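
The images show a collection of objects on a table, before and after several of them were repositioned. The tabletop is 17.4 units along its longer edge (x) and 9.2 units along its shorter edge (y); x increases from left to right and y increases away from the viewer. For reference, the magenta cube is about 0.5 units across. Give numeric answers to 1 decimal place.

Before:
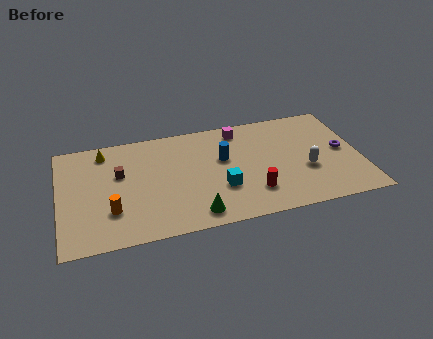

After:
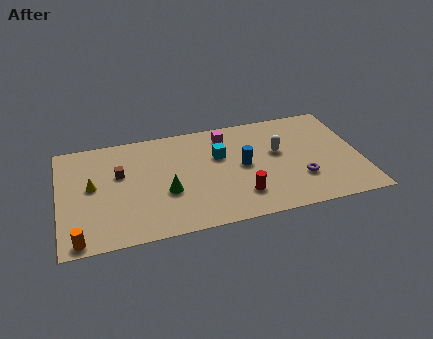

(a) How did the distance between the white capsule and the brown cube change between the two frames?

-1.7

They were about 10.9 units apart before and 9.2 after — 1.7 units closer together.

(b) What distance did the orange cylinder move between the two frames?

2.7

The orange cylinder moved from about (2.9, 2.7) to (1.0, 0.8), a distance of √(1.9² + 1.9²) ≈ 2.7.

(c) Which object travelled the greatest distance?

the purple torus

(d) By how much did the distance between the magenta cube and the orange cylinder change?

+1.8

The distance was about 9.3 in the first image and 11.1 in the second, so they moved 1.8 units further apart.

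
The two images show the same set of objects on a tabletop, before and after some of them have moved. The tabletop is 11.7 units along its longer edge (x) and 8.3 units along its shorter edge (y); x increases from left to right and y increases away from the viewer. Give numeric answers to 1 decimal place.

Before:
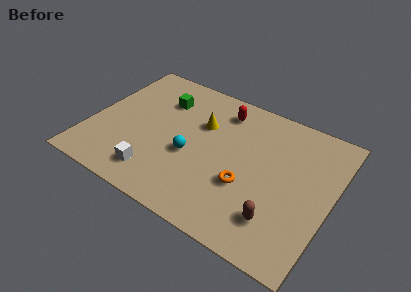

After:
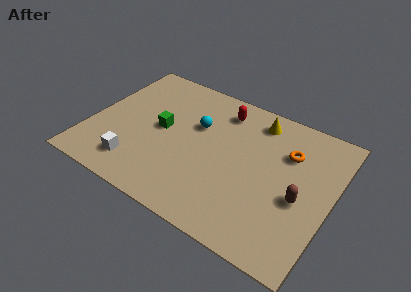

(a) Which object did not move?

the red capsule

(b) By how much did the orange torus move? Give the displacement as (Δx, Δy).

(1.6, 2.8)

From the two frames, the orange torus sits at roughly (7.8, 3.0) before and (9.4, 5.8) after.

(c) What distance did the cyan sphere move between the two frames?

1.9

From (5.0, 3.4) to (5.0, 5.3), the cyan sphere covered √(0.0² + 1.9²) ≈ 1.9 units.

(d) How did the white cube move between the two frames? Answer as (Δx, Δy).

(-1.0, 0.1)

The white cube started near (3.6, 1.5) and ended near (2.6, 1.6).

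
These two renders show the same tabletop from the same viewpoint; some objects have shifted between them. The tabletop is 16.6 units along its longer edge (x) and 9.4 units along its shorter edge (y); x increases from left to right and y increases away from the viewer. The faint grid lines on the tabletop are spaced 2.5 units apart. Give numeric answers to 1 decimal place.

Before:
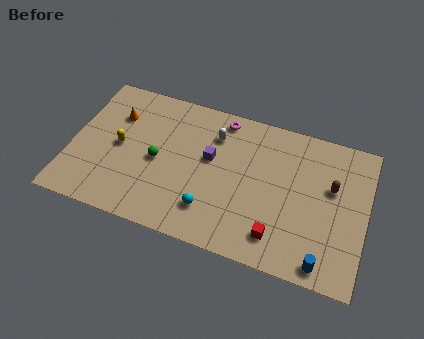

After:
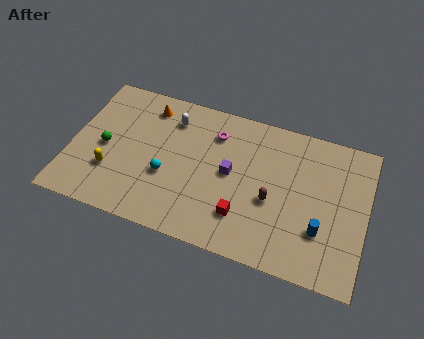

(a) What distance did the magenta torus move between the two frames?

1.1

From (8.2, 8.3) to (7.9, 7.2), the magenta torus covered √(0.3² + 1.1²) ≈ 1.1 units.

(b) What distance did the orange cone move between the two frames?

2.0

The orange cone moved from about (2.3, 6.7) to (4.0, 7.8), a distance of √(1.7² + 1.1²) ≈ 2.0.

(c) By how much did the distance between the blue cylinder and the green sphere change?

+2.2

They were about 10.2 units apart before and 12.4 after — 2.2 units further apart.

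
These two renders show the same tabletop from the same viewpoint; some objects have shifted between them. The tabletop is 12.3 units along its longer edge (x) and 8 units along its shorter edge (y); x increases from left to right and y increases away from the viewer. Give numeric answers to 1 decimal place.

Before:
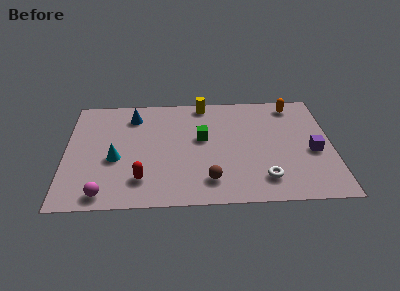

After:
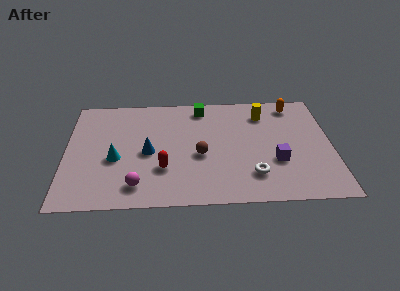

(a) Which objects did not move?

the cyan cone and the orange capsule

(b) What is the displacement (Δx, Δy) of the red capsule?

(1.0, 0.7)

The red capsule was at about (3.5, 1.8) and moved to about (4.5, 2.5).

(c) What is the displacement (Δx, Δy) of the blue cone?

(0.7, -2.7)

From the two frames, the blue cone sits at roughly (3.1, 6.4) before and (3.8, 3.7) after.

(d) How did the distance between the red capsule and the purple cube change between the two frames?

-2.9

Before: roughly 8.1 units apart; after: 5.2. That's 2.9 units closer together.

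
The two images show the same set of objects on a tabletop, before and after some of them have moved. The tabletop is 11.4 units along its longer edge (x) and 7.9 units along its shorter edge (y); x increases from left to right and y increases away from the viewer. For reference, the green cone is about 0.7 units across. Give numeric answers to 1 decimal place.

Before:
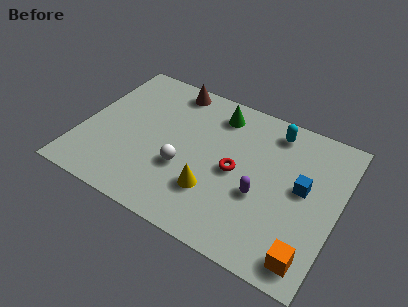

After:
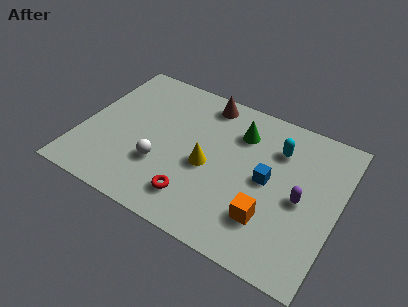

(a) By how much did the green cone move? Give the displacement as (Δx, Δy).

(1.1, -0.6)

From the two frames, the green cone sits at roughly (5.7, 6.5) before and (6.8, 5.9) after.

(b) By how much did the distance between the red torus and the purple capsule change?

+3.5

The distance was about 1.4 in the first image and 4.9 in the second, so they moved 3.5 units further apart.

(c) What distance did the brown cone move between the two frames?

1.6

From (3.5, 7.0) to (5.1, 6.9), the brown cone covered √(1.6² + 0.1²) ≈ 1.6 units.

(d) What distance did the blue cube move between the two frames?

1.5

The blue cube was near (9.8, 4.3) before and (8.3, 4.0) after, so it travelled √(1.5² + 0.3²) ≈ 1.5 units.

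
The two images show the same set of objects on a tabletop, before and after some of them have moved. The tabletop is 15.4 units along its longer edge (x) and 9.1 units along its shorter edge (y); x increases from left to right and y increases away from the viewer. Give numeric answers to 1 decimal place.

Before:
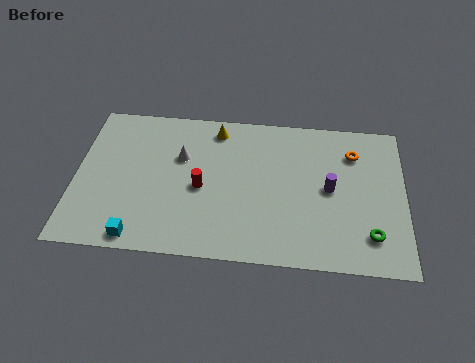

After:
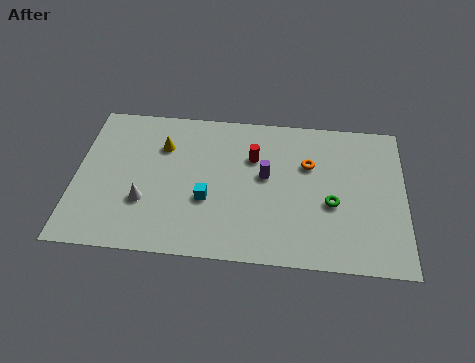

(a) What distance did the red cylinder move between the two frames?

3.2

The red cylinder moved from about (5.9, 4.1) to (8.3, 6.2), a distance of √(2.4² + 2.1²) ≈ 3.2.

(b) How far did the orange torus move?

2.3

The orange torus moved from about (13.0, 6.9) to (10.9, 6.0), a distance of √(2.1² + 0.9²) ≈ 2.3.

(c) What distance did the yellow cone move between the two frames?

2.8

From (6.5, 7.8) to (4.0, 6.5), the yellow cone covered √(2.5² + 1.3²) ≈ 2.8 units.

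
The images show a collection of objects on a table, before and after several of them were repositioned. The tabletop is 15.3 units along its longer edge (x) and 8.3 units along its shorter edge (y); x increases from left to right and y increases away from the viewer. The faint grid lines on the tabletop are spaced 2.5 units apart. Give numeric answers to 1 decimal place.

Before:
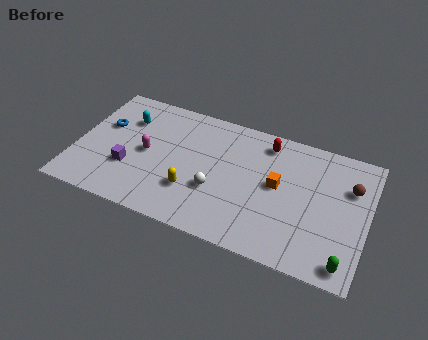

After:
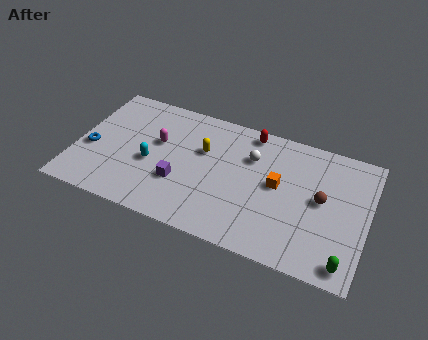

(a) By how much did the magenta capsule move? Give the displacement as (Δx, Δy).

(0.5, 0.9)

From the two frames, the magenta capsule sits at roughly (3.7, 4.1) before and (4.2, 5.0) after.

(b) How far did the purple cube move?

2.7

The purple cube was near (2.9, 2.8) before and (5.6, 2.8) after, so it travelled √(2.7² + 0.0²) ≈ 2.7 units.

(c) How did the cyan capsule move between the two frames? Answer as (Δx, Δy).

(1.6, -2.5)

The cyan capsule started near (2.4, 6.0) and ended near (4.0, 3.5).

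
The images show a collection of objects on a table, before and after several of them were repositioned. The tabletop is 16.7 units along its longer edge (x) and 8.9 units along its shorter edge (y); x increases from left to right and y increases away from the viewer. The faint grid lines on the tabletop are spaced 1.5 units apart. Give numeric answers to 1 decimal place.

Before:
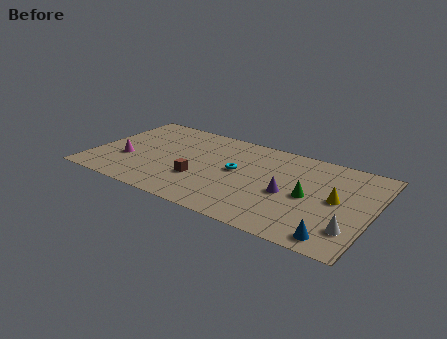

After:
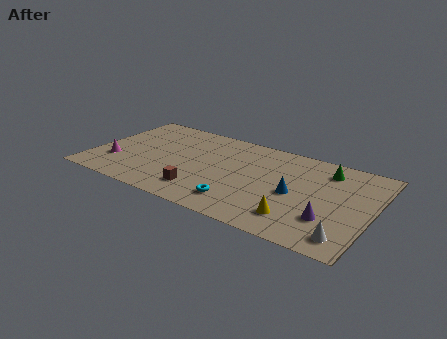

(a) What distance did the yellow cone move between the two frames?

3.4

The yellow cone was near (14.6, 4.6) before and (12.6, 1.9) after, so it travelled √(2.0² + 2.7²) ≈ 3.4 units.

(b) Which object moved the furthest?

the blue cone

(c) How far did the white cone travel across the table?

0.8

From (15.7, 2.2) to (15.5, 1.4), the white cone covered √(0.2² + 0.8²) ≈ 0.8 units.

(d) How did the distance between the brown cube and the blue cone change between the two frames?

-2.8

Before: roughly 8.5 units apart; after: 5.7. That's 2.8 units closer together.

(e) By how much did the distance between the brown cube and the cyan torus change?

-0.4

They were about 2.7 units apart before and 2.3 after — 0.4 units closer together.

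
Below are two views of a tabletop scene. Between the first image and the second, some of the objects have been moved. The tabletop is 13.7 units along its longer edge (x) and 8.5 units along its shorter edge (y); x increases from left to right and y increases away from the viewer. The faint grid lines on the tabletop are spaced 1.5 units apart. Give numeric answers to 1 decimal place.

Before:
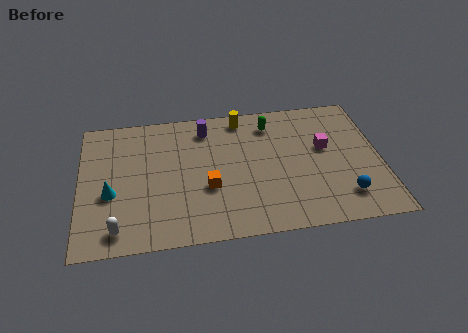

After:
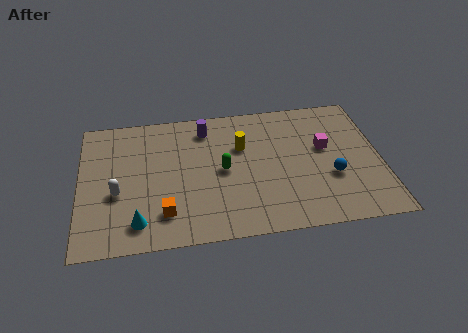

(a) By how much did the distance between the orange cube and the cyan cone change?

-3.1

Before: roughly 4.4 units apart; after: 1.3. That's 3.1 units closer together.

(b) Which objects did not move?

the magenta cube and the purple cylinder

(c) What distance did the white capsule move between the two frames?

2.2

The white capsule moved from about (1.7, 1.2) to (1.7, 3.4), a distance of √(0.0² + 2.2²) ≈ 2.2.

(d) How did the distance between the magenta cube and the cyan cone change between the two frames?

-0.6

The distance was about 9.9 in the first image and 9.3 in the second, so they moved 0.6 units closer together.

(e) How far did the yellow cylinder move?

1.9

The yellow cylinder moved from about (7.5, 7.5) to (7.4, 5.6), a distance of √(0.1² + 1.9²) ≈ 1.9.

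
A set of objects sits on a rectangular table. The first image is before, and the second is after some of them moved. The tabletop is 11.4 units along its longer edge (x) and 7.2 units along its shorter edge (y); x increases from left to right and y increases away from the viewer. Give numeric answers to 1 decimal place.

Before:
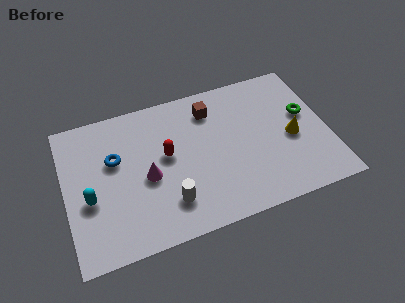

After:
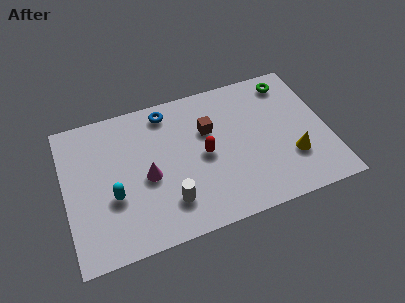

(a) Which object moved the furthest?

the blue torus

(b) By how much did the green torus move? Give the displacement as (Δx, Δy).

(-0.5, 1.9)

From the two frames, the green torus sits at roughly (10.5, 4.2) before and (10.0, 6.1) after.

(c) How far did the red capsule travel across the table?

1.7

From (4.4, 4.0) to (6.0, 3.5), the red capsule covered √(1.6² + 0.5²) ≈ 1.7 units.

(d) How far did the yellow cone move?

1.0

From (9.8, 3.2) to (9.7, 2.2), the yellow cone covered √(0.1² + 1.0²) ≈ 1.0 units.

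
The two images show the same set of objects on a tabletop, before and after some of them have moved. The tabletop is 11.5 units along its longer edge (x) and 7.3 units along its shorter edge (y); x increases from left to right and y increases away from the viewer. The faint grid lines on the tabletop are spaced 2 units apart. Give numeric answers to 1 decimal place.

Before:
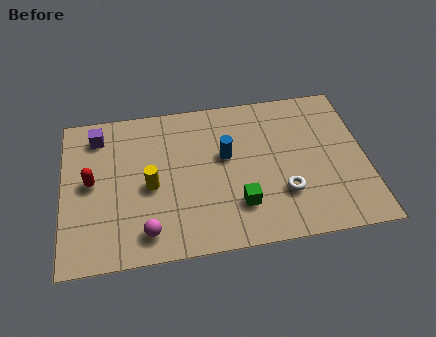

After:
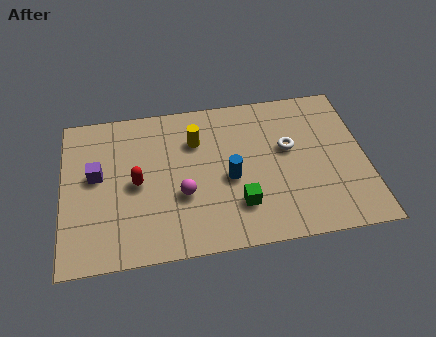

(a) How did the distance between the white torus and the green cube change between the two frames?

+1.4

Before: roughly 1.7 units apart; after: 3.1. That's 1.4 units further apart.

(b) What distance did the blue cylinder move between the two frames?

1.1

From (6.2, 4.3) to (6.3, 3.2), the blue cylinder covered √(0.1² + 1.1²) ≈ 1.1 units.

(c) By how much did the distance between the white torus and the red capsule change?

-1.5

Before: roughly 7.4 units apart; after: 5.9. That's 1.5 units closer together.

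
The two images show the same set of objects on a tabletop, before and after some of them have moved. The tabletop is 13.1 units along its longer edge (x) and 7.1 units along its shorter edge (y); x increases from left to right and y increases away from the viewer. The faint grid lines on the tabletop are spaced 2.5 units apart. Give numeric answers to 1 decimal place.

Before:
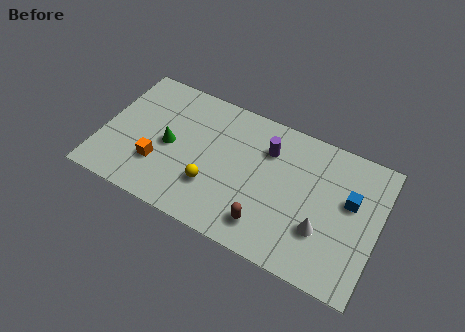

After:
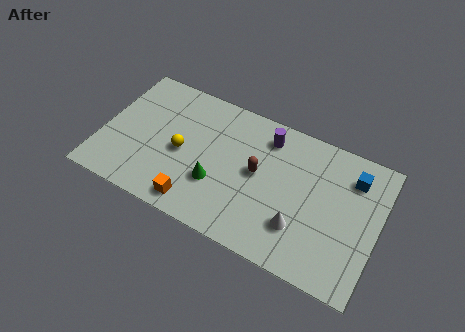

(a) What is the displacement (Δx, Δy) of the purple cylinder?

(-0.1, 0.6)

From the two frames, the purple cylinder sits at roughly (7.7, 5.2) before and (7.6, 5.8) after.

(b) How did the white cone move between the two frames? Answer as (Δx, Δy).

(-1.0, -0.3)

From the two frames, the white cone sits at roughly (10.6, 2.3) before and (9.6, 2.0) after.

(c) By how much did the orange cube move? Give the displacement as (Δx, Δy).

(2.0, -1.2)

The orange cube started near (2.8, 2.2) and ended near (4.8, 1.0).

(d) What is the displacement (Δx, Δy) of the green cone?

(2.4, -1.0)

The green cone started near (3.2, 3.4) and ended near (5.6, 2.4).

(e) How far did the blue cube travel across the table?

1.2

The blue cube was near (11.7, 4.3) before and (11.7, 5.5) after, so it travelled √(0.0² + 1.2²) ≈ 1.2 units.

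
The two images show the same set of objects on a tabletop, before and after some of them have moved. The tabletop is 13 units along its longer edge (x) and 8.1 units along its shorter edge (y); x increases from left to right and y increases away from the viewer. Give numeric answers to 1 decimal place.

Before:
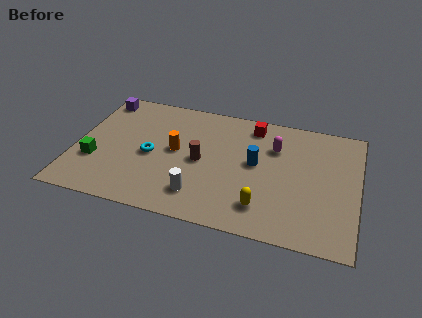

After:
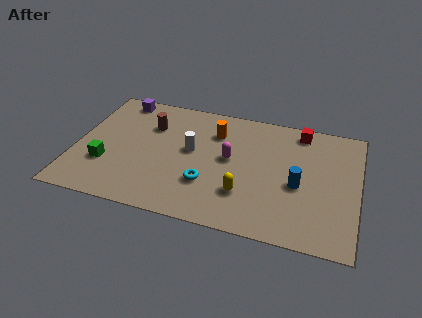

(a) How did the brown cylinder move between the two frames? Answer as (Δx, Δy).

(-2.5, 1.8)

The brown cylinder started near (5.8, 3.9) and ended near (3.3, 5.7).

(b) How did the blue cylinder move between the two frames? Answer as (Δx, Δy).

(2.0, -0.9)

From the two frames, the blue cylinder sits at roughly (8.3, 4.4) before and (10.3, 3.5) after.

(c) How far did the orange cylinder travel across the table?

2.4

The orange cylinder was near (4.6, 4.3) before and (6.3, 6.0) after, so it travelled √(1.7² + 1.7²) ≈ 2.4 units.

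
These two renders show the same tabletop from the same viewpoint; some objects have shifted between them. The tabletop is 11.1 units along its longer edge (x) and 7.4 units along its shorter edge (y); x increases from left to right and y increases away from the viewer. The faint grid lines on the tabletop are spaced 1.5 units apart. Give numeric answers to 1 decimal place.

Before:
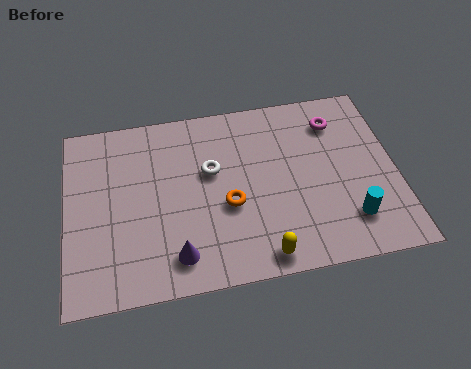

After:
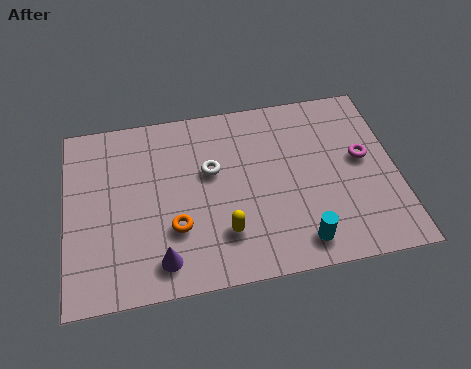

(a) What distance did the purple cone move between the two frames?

0.5

The purple cone was near (3.6, 1.3) before and (3.1, 1.2) after, so it travelled √(0.5² + 0.1²) ≈ 0.5 units.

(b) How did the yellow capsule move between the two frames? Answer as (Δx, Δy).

(-1.2, 1.1)

The yellow capsule started near (6.4, 0.8) and ended near (5.2, 1.9).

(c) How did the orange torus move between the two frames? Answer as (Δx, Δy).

(-1.8, -0.6)

The orange torus was at about (5.4, 3.0) and moved to about (3.6, 2.4).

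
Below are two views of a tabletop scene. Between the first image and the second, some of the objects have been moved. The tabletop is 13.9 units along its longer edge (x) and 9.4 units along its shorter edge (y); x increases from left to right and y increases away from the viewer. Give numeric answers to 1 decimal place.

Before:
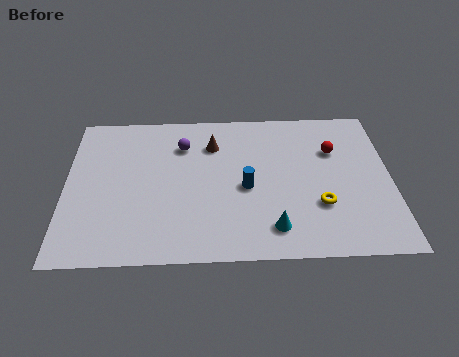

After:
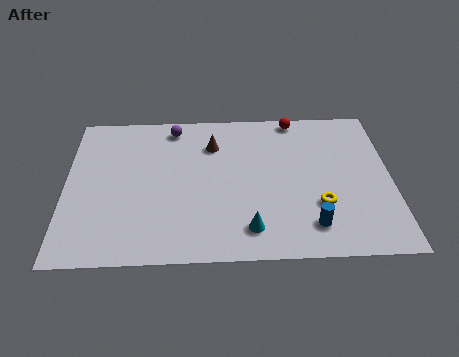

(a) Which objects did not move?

the brown cone and the yellow torus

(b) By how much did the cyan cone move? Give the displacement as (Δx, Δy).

(-1.0, 0.0)

From the two frames, the cyan cone sits at roughly (8.8, 1.7) before and (7.8, 1.7) after.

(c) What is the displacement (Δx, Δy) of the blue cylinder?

(2.7, -2.4)

The blue cylinder started near (7.7, 4.2) and ended near (10.4, 1.8).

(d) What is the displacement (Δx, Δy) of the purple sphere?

(-0.4, 1.2)

The purple sphere started near (5.0, 7.0) and ended near (4.6, 8.2).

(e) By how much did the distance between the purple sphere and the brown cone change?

+0.8

The distance was about 1.3 in the first image and 2.1 in the second, so they moved 0.8 units further apart.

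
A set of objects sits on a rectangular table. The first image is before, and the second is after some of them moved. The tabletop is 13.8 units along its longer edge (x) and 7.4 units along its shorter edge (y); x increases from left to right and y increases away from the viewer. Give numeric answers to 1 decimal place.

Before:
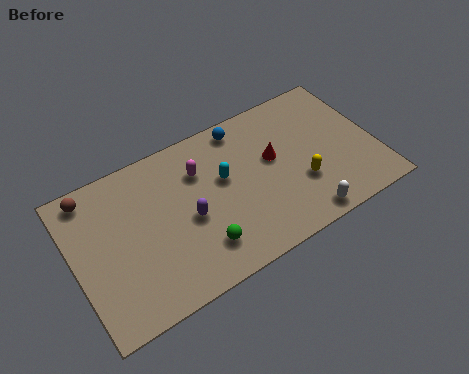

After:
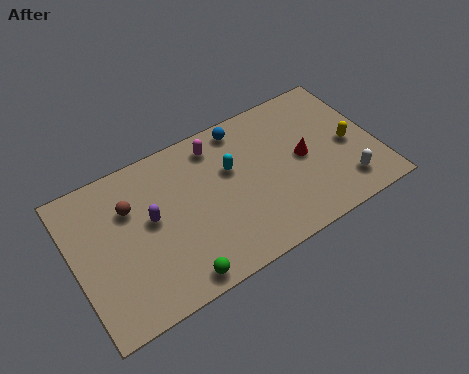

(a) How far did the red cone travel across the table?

1.4

The red cone moved from about (9.2, 4.3) to (10.5, 3.7), a distance of √(1.3² + 0.6²) ≈ 1.4.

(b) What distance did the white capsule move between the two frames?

2.2

The white capsule was near (10.0, 0.8) before and (12.1, 1.5) after, so it travelled √(2.1² + 0.7²) ≈ 2.2 units.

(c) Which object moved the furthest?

the yellow capsule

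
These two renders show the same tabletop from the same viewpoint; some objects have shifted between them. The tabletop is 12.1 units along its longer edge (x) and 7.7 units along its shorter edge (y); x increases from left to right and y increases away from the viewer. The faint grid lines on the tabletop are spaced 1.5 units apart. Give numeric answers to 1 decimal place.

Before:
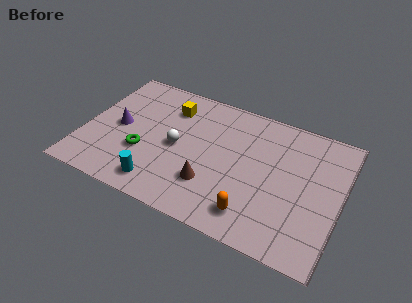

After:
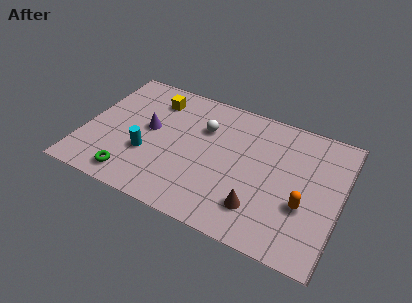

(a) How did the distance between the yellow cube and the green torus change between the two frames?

+1.7

Before: roughly 3.3 units apart; after: 5.0. That's 1.7 units further apart.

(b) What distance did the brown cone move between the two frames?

2.3

From (6.2, 2.2) to (8.5, 1.8), the brown cone covered √(2.3² + 0.4²) ≈ 2.3 units.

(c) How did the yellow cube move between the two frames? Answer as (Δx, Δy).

(-0.8, 0.2)

From the two frames, the yellow cube sits at roughly (3.8, 5.9) before and (3.0, 6.1) after.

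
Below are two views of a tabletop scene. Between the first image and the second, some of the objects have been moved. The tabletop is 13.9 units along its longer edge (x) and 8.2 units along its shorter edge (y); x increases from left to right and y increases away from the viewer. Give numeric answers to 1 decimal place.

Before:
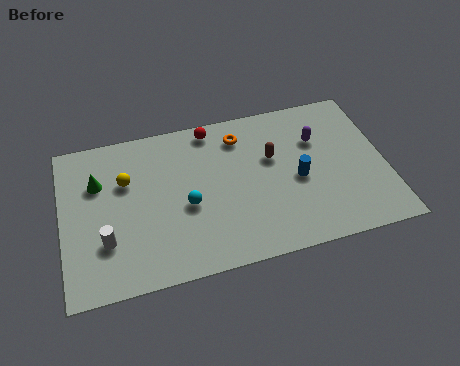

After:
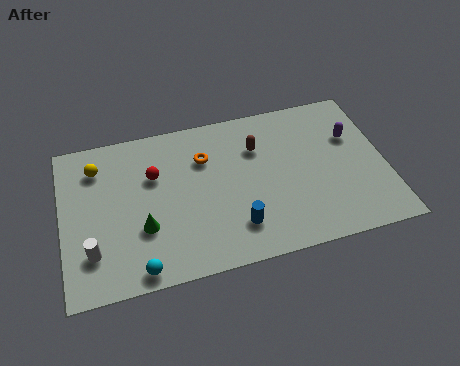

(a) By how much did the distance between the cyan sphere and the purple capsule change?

+4.4

Before: roughly 6.2 units apart; after: 10.6. That's 4.4 units further apart.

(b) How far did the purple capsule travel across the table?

1.5

From (11.1, 5.6) to (12.6, 5.4), the purple capsule covered √(1.5² + 0.2²) ≈ 1.5 units.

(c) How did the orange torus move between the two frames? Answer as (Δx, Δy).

(-1.6, -0.8)

From the two frames, the orange torus sits at roughly (7.8, 6.6) before and (6.2, 5.8) after.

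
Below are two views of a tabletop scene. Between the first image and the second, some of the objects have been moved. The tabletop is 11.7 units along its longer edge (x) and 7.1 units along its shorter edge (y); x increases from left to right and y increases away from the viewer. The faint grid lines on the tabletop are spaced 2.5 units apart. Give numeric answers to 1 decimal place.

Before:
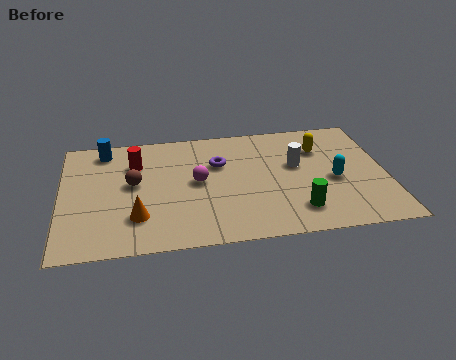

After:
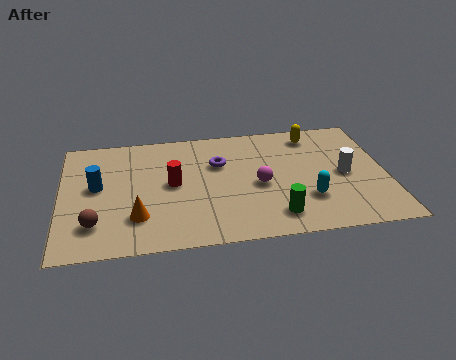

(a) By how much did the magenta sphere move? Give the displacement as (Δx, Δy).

(2.2, -0.5)

The magenta sphere was at about (4.9, 3.7) and moved to about (7.1, 3.2).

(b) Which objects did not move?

the purple torus and the orange cone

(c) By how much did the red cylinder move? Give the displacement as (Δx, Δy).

(1.3, -1.4)

From the two frames, the red cylinder sits at roughly (2.7, 5.1) before and (4.0, 3.7) after.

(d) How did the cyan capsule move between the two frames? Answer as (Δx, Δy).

(-1.0, -1.0)

The cyan capsule started near (9.8, 3.1) and ended near (8.8, 2.1).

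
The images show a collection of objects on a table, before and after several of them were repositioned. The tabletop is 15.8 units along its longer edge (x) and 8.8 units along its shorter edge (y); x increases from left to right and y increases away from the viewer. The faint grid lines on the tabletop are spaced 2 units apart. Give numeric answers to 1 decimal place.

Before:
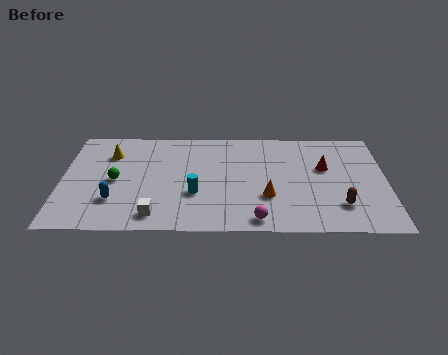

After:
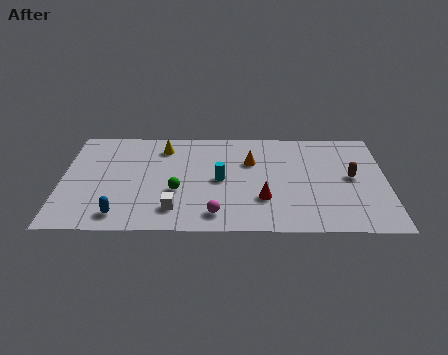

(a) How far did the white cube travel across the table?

1.0

The white cube was near (4.6, 1.3) before and (5.5, 1.8) after, so it travelled √(0.9² + 0.5²) ≈ 1.0 units.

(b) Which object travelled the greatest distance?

the red cone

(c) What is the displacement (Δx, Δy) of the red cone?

(-3.0, -2.7)

The red cone was at about (12.8, 5.4) and moved to about (9.8, 2.7).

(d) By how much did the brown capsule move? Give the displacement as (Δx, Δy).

(0.6, 2.4)

The brown capsule started near (13.5, 2.2) and ended near (14.1, 4.6).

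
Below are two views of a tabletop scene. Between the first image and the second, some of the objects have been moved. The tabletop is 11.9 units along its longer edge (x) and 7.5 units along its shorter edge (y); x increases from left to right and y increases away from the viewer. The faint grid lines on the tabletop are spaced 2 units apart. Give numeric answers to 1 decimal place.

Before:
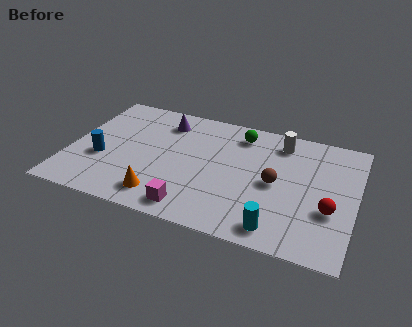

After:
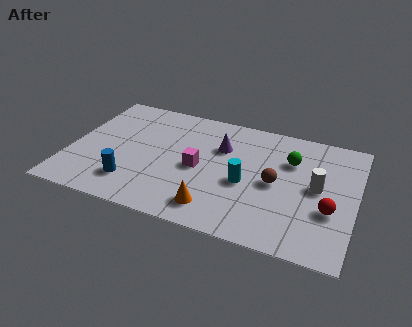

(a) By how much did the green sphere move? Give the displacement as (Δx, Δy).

(2.2, -1.0)

The green sphere started near (6.9, 6.2) and ended near (9.1, 5.2).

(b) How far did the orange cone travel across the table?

2.2

The orange cone moved from about (4.1, 1.3) to (6.3, 1.3), a distance of √(2.2² + 0.0²) ≈ 2.2.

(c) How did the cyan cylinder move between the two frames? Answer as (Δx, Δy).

(-1.5, 2.2)

From the two frames, the cyan cylinder sits at roughly (8.9, 1.0) before and (7.4, 3.2) after.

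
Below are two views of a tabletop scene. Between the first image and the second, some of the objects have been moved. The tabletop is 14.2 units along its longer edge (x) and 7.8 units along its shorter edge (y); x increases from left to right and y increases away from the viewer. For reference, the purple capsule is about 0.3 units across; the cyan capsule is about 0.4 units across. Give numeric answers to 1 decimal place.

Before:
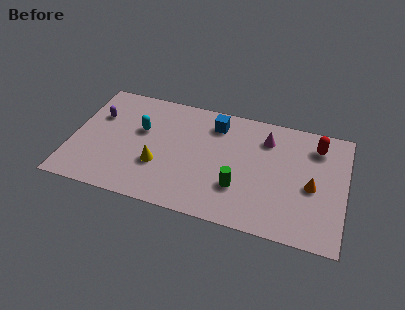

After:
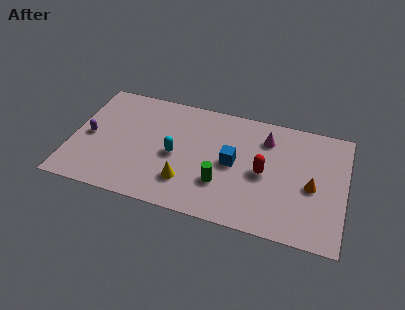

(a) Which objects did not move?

the orange cone and the magenta cone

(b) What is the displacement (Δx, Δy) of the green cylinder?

(-0.9, 0.0)

From the two frames, the green cylinder sits at roughly (8.8, 2.4) before and (7.9, 2.4) after.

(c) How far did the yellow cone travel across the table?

1.7

From (4.6, 2.7) to (6.1, 2.0), the yellow cone covered √(1.5² + 0.7²) ≈ 1.7 units.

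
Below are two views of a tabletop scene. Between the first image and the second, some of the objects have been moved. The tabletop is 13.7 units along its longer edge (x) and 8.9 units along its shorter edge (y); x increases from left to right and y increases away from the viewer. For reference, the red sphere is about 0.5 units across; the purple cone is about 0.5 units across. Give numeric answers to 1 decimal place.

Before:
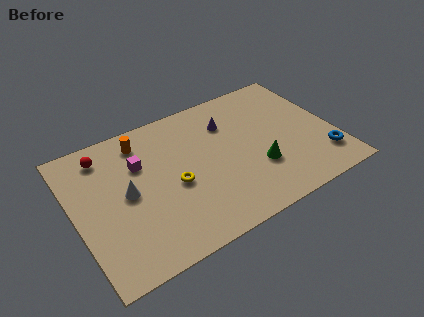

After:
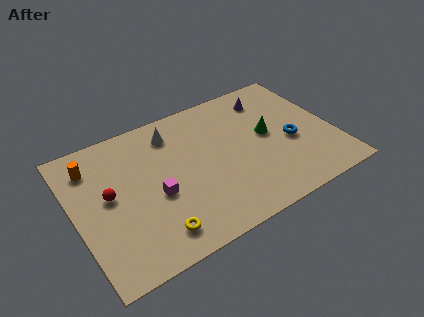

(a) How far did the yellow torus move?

2.8

From (5.1, 3.9) to (3.7, 1.5), the yellow torus covered √(1.4² + 2.4²) ≈ 2.8 units.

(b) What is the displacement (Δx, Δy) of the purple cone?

(2.4, 0.7)

From the two frames, the purple cone sits at roughly (8.4, 6.5) before and (10.8, 7.2) after.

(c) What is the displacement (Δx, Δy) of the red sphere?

(-0.1, -2.6)

The red sphere was at about (1.9, 7.4) and moved to about (1.8, 4.8).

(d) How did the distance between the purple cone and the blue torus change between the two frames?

-2.8

They were about 6.3 units apart before and 3.5 after — 2.8 units closer together.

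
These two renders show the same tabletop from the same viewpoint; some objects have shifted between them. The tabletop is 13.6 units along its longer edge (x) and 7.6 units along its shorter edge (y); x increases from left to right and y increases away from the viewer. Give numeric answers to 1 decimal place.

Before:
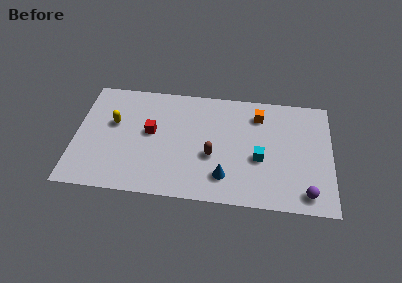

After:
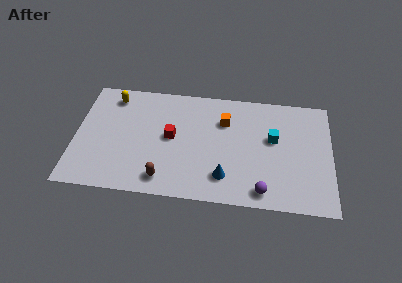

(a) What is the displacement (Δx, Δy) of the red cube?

(1.1, -0.2)

The red cube started near (4.0, 4.2) and ended near (5.1, 4.0).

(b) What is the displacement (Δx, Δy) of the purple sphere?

(-2.3, -0.1)

The purple sphere was at about (12.3, 1.1) and moved to about (10.0, 1.0).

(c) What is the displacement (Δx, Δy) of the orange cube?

(-1.8, -0.6)

The orange cube started near (9.7, 6.0) and ended near (7.9, 5.4).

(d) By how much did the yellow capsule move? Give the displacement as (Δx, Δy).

(-0.1, 1.8)

The yellow capsule started near (2.0, 4.6) and ended near (1.9, 6.4).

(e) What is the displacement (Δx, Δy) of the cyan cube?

(0.7, 1.4)

The cyan cube started near (9.8, 3.1) and ended near (10.5, 4.5).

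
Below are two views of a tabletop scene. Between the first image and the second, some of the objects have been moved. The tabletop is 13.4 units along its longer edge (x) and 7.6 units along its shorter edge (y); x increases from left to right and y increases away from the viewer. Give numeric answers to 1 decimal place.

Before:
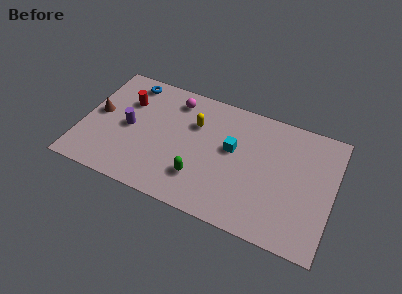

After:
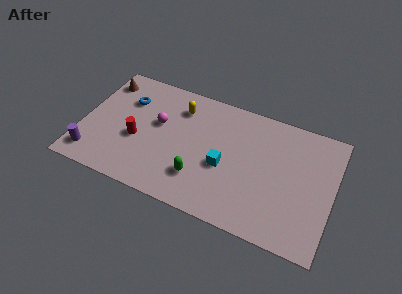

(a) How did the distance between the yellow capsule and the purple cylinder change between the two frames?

+2.5

The distance was about 3.7 in the first image and 6.2 in the second, so they moved 2.5 units further apart.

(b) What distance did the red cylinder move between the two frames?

2.3

The red cylinder was near (2.2, 5.3) before and (3.0, 3.1) after, so it travelled √(0.8² + 2.2²) ≈ 2.3 units.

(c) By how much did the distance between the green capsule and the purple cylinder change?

+1.4

The distance was about 4.3 in the first image and 5.7 in the second, so they moved 1.4 units further apart.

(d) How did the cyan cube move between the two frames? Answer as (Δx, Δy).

(-0.3, -1.2)

From the two frames, the cyan cube sits at roughly (8.0, 4.4) before and (7.7, 3.2) after.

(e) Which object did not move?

the green capsule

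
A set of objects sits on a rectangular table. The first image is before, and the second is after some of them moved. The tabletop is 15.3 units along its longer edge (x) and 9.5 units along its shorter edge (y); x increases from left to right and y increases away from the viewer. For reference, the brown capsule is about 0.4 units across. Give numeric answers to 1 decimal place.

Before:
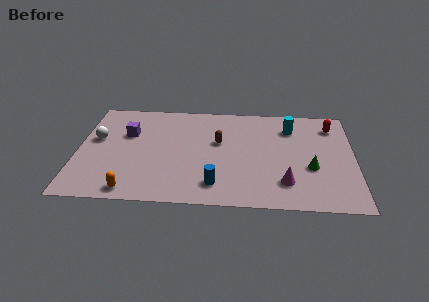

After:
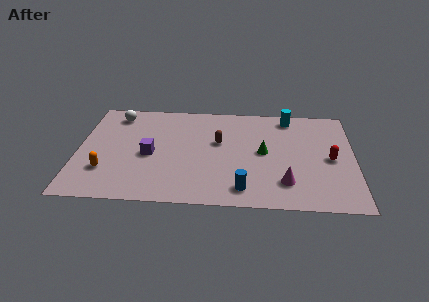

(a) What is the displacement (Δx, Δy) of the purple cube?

(1.3, -1.9)

The purple cube was at about (2.7, 6.2) and moved to about (4.0, 4.3).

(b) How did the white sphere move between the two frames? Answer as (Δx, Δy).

(1.0, 2.4)

From the two frames, the white sphere sits at roughly (1.0, 5.6) before and (2.0, 8.0) after.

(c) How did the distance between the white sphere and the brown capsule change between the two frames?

-0.6

They were about 6.8 units apart before and 6.2 after — 0.6 units closer together.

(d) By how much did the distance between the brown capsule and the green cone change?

-2.9

The distance was about 5.5 in the first image and 2.6 in the second, so they moved 2.9 units closer together.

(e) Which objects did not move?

the brown capsule and the magenta cone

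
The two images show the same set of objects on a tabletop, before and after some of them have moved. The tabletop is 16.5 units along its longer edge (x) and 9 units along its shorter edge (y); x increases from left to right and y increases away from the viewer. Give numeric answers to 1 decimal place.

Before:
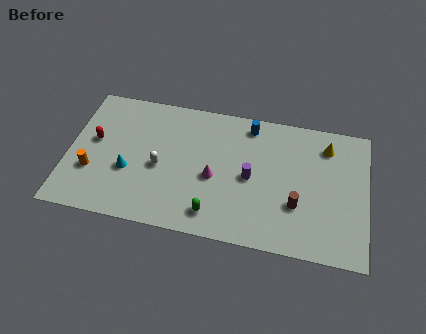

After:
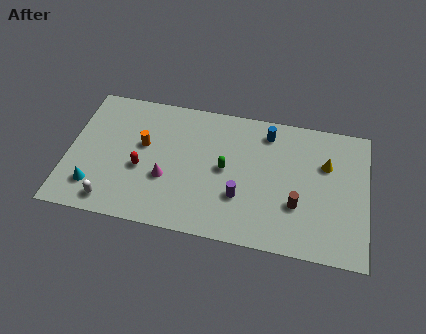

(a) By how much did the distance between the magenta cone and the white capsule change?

+0.6

They were about 3.0 units apart before and 3.6 after — 0.6 units further apart.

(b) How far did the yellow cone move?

1.2

The yellow cone was near (14.2, 7.2) before and (14.2, 6.0) after, so it travelled √(0.0² + 1.2²) ≈ 1.2 units.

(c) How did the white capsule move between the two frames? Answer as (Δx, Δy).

(-2.5, -2.8)

From the two frames, the white capsule sits at roughly (5.1, 4.0) before and (2.6, 1.2) after.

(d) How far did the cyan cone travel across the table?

2.3

The cyan cone was near (3.4, 3.4) before and (1.6, 2.0) after, so it travelled √(1.8² + 1.4²) ≈ 2.3 units.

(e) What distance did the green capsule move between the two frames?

3.1

The green capsule was near (8.2, 1.5) before and (8.7, 4.6) after, so it travelled √(0.5² + 3.1²) ≈ 3.1 units.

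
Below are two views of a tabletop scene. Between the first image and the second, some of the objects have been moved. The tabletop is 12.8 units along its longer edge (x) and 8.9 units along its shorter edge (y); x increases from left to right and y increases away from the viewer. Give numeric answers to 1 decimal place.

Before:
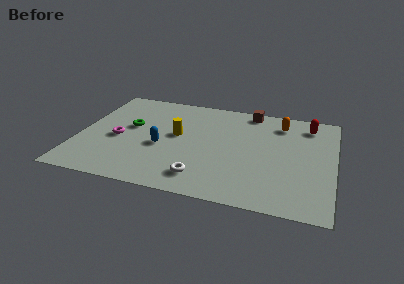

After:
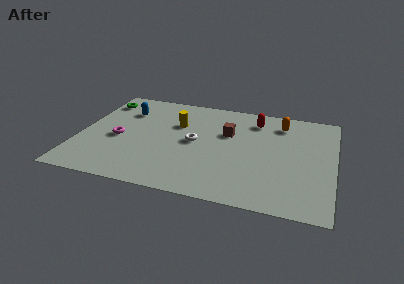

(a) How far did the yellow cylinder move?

1.0

The yellow cylinder moved from about (4.9, 4.9) to (4.8, 5.9), a distance of √(0.1² + 1.0²) ≈ 1.0.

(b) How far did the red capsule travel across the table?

2.7

From (11.4, 7.4) to (8.7, 7.2), the red capsule covered √(2.7² + 0.2²) ≈ 2.7 units.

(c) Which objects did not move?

the magenta torus and the orange capsule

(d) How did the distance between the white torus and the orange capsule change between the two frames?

-1.7

Before: roughly 6.7 units apart; after: 5.0. That's 1.7 units closer together.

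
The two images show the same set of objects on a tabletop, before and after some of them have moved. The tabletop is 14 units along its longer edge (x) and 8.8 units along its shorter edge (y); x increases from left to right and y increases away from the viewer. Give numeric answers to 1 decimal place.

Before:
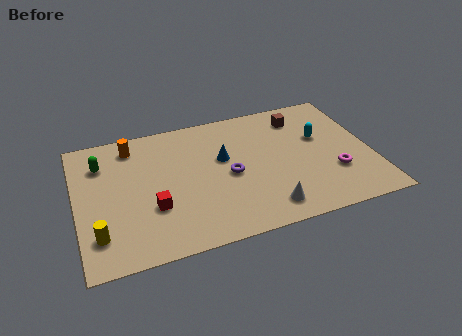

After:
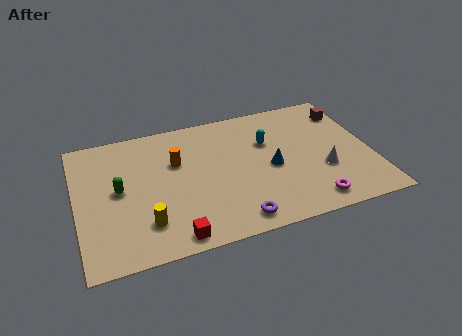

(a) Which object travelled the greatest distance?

the white cone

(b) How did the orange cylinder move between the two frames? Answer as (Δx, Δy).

(2.0, -1.7)

From the two frames, the orange cylinder sits at roughly (2.8, 7.4) before and (4.8, 5.7) after.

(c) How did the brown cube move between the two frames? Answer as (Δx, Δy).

(2.3, -0.2)

From the two frames, the brown cube sits at roughly (10.9, 7.1) before and (13.2, 6.9) after.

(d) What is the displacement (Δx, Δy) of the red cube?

(0.8, -2.1)

The red cube was at about (3.5, 3.0) and moved to about (4.3, 0.9).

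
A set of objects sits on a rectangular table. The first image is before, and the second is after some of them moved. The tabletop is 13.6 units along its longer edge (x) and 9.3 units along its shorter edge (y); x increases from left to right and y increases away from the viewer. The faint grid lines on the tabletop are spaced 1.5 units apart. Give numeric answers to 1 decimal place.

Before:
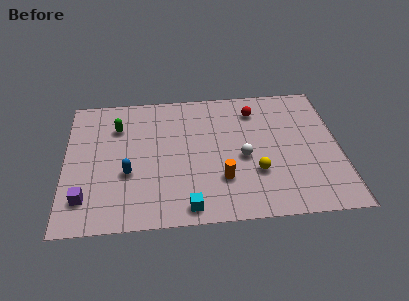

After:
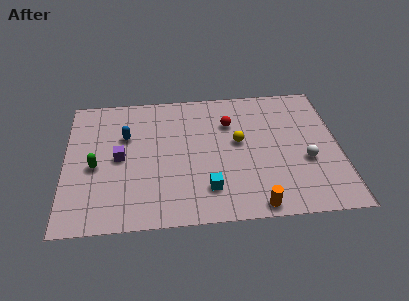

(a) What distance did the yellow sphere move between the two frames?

2.3

The yellow sphere was near (9.4, 3.0) before and (8.6, 5.2) after, so it travelled √(0.8² + 2.2²) ≈ 2.3 units.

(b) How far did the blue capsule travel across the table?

2.6

The blue capsule was near (3.1, 3.5) before and (3.0, 6.1) after, so it travelled √(0.1² + 2.6²) ≈ 2.6 units.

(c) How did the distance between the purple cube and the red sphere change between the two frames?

-4.2

They were about 10.1 units apart before and 5.9 after — 4.2 units closer together.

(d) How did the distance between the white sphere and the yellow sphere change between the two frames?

+2.4

The distance was about 1.3 in the first image and 3.7 in the second, so they moved 2.4 units further apart.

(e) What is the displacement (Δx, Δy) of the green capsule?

(-1.1, -2.7)

From the two frames, the green capsule sits at roughly (2.6, 6.8) before and (1.5, 4.1) after.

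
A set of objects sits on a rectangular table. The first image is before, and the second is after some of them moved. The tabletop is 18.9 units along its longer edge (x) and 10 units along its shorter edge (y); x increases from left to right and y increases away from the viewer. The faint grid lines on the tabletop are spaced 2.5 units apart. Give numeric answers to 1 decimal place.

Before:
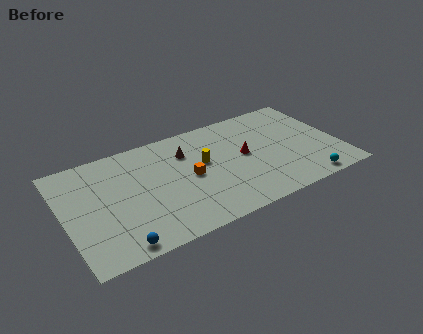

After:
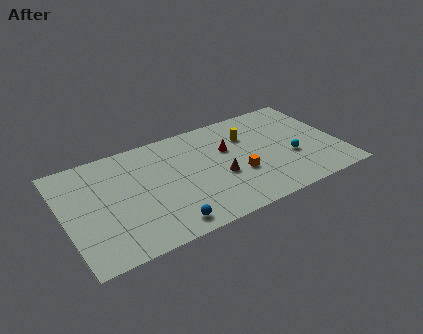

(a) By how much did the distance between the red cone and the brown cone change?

-1.7

They were about 4.3 units apart before and 2.6 after — 1.7 units closer together.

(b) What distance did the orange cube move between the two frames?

3.5

From (8.5, 4.9) to (11.8, 3.7), the orange cube covered √(3.3² + 1.2²) ≈ 3.5 units.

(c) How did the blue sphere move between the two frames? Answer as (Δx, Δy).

(3.3, 0.3)

The blue sphere started near (3.1, 1.0) and ended near (6.4, 1.3).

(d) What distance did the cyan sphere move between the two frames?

2.9

The cyan sphere moved from about (16.1, 1.0) to (15.5, 3.8), a distance of √(0.6² + 2.8²) ≈ 2.9.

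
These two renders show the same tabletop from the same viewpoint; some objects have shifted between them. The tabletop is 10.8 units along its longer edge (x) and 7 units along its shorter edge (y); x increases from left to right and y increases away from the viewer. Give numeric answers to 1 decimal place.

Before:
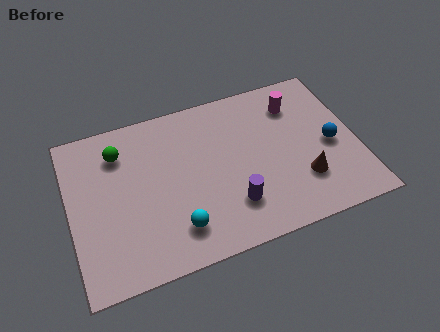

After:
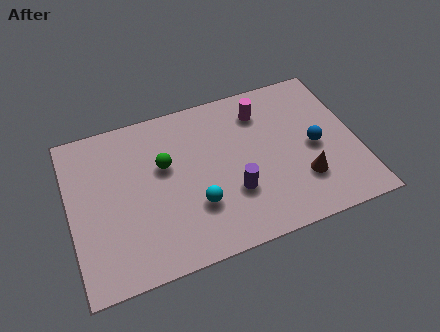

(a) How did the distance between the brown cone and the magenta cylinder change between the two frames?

+0.3

The distance was about 3.4 in the first image and 3.7 in the second, so they moved 0.3 units further apart.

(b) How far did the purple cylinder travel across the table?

0.5

The purple cylinder was near (5.9, 1.8) before and (6.0, 2.3) after, so it travelled √(0.1² + 0.5²) ≈ 0.5 units.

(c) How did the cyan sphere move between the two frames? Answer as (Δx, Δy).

(0.8, 0.7)

The cyan sphere started near (3.8, 1.5) and ended near (4.6, 2.2).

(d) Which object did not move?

the brown cone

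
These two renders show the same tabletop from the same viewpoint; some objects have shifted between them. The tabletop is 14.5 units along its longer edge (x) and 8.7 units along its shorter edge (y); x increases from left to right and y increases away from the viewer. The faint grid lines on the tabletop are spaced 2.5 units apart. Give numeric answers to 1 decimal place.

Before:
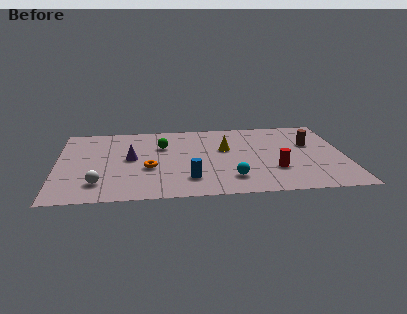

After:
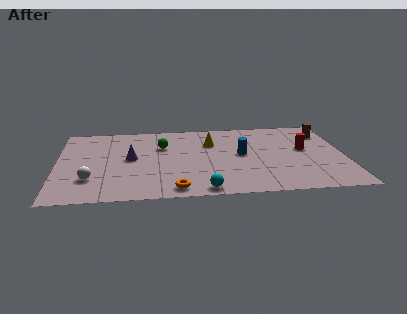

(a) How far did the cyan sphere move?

1.8

The cyan sphere moved from about (8.7, 1.9) to (7.3, 0.8), a distance of √(1.4² + 1.1²) ≈ 1.8.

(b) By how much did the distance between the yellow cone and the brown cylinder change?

+1.5

They were about 4.3 units apart before and 5.8 after — 1.5 units further apart.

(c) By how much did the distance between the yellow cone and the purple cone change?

-0.5

The distance was about 4.9 in the first image and 4.4 in the second, so they moved 0.5 units closer together.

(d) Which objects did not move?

the purple cone and the green sphere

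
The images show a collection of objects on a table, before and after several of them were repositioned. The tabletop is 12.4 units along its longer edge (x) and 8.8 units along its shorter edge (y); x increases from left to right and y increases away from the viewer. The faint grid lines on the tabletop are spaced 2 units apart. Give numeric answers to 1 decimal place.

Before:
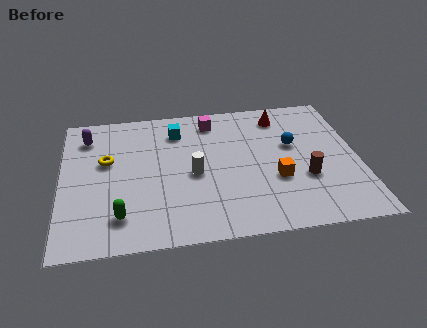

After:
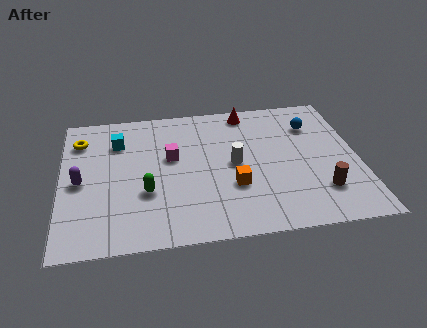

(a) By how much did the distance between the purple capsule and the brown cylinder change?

+0.3

Before: roughly 9.8 units apart; after: 10.1. That's 0.3 units further apart.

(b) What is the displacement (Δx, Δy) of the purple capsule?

(-0.3, -2.9)

From the two frames, the purple capsule sits at roughly (1.1, 7.0) before and (0.8, 4.1) after.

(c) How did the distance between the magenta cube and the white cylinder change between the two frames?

-0.8

The distance was about 3.5 in the first image and 2.7 in the second, so they moved 0.8 units closer together.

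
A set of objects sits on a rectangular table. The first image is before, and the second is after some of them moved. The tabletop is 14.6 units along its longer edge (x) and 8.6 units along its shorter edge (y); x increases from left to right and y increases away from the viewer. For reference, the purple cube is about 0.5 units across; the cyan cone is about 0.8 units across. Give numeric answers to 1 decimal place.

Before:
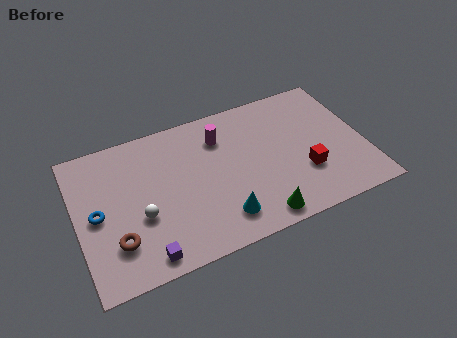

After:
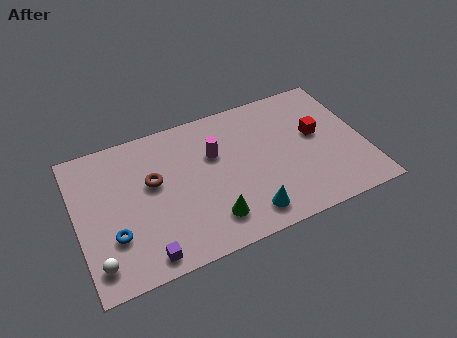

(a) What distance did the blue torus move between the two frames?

1.7

From (1.0, 4.2) to (1.7, 2.7), the blue torus covered √(0.7² + 1.5²) ≈ 1.7 units.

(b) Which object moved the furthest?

the brown torus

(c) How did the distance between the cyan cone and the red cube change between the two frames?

+0.8

Before: roughly 4.5 units apart; after: 5.3. That's 0.8 units further apart.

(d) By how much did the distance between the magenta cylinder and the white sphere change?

+2.1

They were about 5.4 units apart before and 7.5 after — 2.1 units further apart.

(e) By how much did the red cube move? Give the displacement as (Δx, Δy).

(0.9, 2.1)

The red cube was at about (11.4, 2.8) and moved to about (12.3, 4.9).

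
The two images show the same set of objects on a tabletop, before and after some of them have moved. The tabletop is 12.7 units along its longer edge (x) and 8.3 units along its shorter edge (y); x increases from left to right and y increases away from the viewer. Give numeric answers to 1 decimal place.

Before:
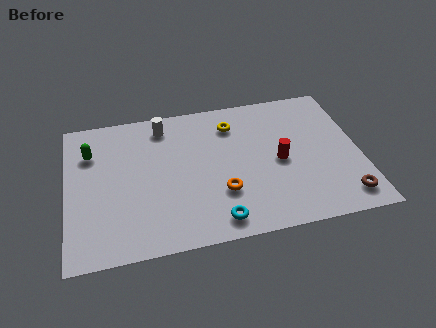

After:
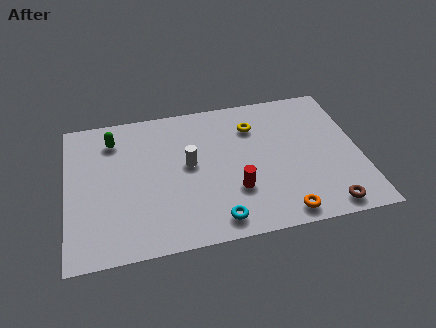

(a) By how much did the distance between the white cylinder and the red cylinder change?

-3.1

They were about 5.8 units apart before and 2.7 after — 3.1 units closer together.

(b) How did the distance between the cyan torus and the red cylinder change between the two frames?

-2.3

The distance was about 4.0 in the first image and 1.7 in the second, so they moved 2.3 units closer together.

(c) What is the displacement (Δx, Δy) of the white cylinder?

(1.0, -2.5)

The white cylinder was at about (4.3, 7.0) and moved to about (5.3, 4.5).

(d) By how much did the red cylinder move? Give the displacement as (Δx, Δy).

(-2.0, -1.3)

The red cylinder was at about (9.2, 3.9) and moved to about (7.2, 2.6).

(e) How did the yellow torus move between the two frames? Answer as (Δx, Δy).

(0.9, -0.3)

The yellow torus started near (7.3, 6.5) and ended near (8.2, 6.2).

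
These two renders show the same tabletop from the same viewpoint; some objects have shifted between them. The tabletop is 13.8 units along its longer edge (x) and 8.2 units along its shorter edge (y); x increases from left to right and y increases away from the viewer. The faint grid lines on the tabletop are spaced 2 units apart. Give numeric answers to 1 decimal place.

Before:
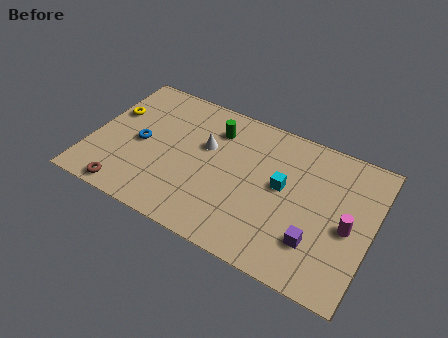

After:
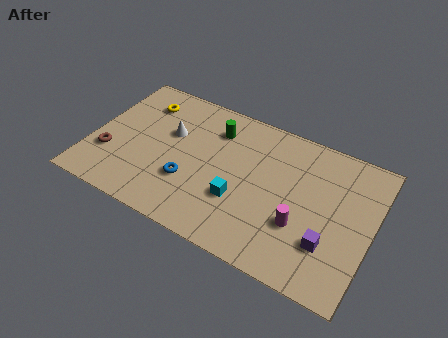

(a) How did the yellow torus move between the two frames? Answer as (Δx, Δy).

(1.3, 1.2)

The yellow torus was at about (0.8, 5.2) and moved to about (2.1, 6.4).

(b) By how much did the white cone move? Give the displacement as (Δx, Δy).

(-1.8, 0.0)

From the two frames, the white cone sits at roughly (5.5, 5.1) before and (3.7, 5.1) after.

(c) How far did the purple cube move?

0.6

The purple cube was near (11.3, 2.2) before and (11.9, 2.4) after, so it travelled √(0.6² + 0.2²) ≈ 0.6 units.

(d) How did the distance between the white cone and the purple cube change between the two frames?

+2.1

They were about 6.5 units apart before and 8.6 after — 2.1 units further apart.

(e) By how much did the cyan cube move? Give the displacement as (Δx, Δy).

(-1.9, -1.7)

From the two frames, the cyan cube sits at roughly (9.4, 4.5) before and (7.5, 2.8) after.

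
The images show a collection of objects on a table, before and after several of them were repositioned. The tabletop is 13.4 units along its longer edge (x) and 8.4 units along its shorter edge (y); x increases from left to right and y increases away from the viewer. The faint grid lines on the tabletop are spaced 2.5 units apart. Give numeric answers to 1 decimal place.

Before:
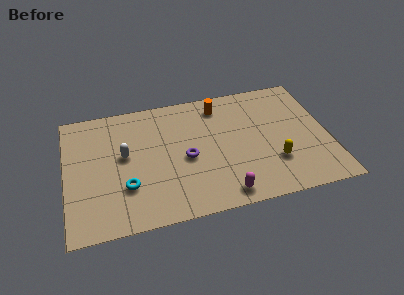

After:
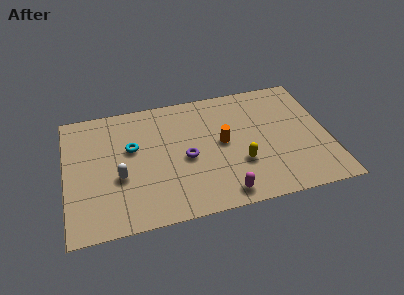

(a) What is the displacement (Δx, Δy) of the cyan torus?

(0.4, 2.5)

The cyan torus was at about (3.0, 2.6) and moved to about (3.4, 5.1).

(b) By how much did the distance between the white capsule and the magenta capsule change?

-0.5

They were about 6.1 units apart before and 5.6 after — 0.5 units closer together.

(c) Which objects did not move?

the purple torus and the magenta capsule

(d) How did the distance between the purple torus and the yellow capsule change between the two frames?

-1.7

Before: roughly 4.6 units apart; after: 2.9. That's 1.7 units closer together.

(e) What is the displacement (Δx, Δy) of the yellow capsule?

(-1.7, 0.3)

The yellow capsule started near (10.5, 2.5) and ended near (8.8, 2.8).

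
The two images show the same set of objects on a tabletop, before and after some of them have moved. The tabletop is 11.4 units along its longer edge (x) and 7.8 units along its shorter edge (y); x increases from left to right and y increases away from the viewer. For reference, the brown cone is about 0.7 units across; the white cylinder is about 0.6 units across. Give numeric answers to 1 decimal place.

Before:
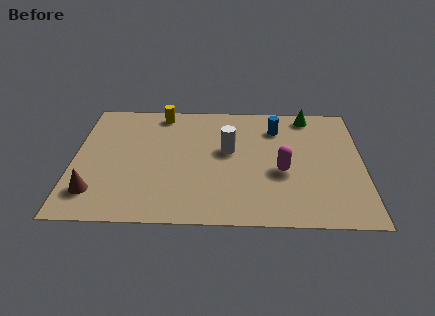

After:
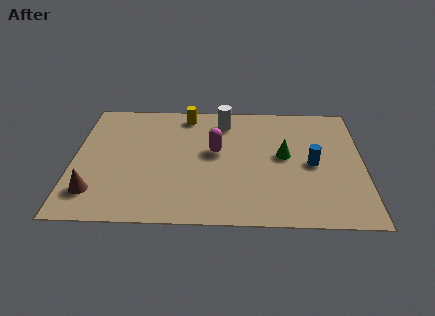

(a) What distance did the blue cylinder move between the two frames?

2.7

From (8.0, 6.0) to (9.4, 3.7), the blue cylinder covered √(1.4² + 2.3²) ≈ 2.7 units.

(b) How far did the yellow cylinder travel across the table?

1.0

The yellow cylinder was near (3.4, 6.9) before and (4.4, 6.8) after, so it travelled √(1.0² + 0.1²) ≈ 1.0 units.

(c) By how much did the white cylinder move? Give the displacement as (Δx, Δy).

(-0.2, 1.9)

From the two frames, the white cylinder sits at roughly (6.1, 4.5) before and (5.9, 6.4) after.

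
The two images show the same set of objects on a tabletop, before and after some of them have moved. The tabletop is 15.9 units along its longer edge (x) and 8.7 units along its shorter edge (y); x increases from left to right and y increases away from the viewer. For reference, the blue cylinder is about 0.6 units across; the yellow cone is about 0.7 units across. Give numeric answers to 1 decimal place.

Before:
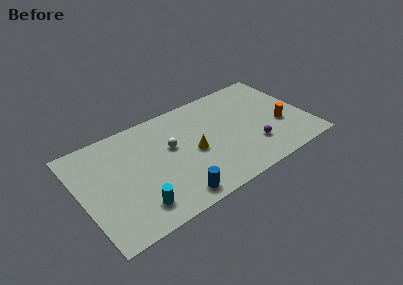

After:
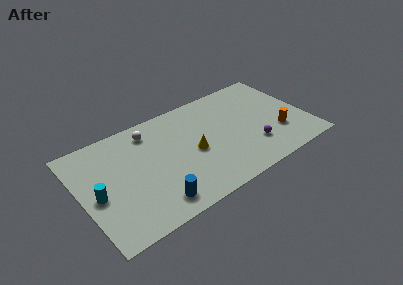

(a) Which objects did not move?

the yellow cone and the purple sphere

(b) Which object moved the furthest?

the cyan cylinder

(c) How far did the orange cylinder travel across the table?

0.7

From (14.0, 3.3) to (13.7, 2.7), the orange cylinder covered √(0.3² + 0.6²) ≈ 0.7 units.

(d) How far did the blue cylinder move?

1.3

From (5.9, 1.1) to (4.6, 1.4), the blue cylinder covered √(1.3² + 0.3²) ≈ 1.3 units.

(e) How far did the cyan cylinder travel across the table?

3.3

The cyan cylinder moved from about (3.4, 1.7) to (1.0, 3.9), a distance of √(2.4² + 2.2²) ≈ 3.3.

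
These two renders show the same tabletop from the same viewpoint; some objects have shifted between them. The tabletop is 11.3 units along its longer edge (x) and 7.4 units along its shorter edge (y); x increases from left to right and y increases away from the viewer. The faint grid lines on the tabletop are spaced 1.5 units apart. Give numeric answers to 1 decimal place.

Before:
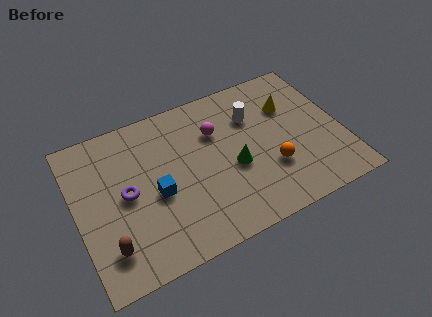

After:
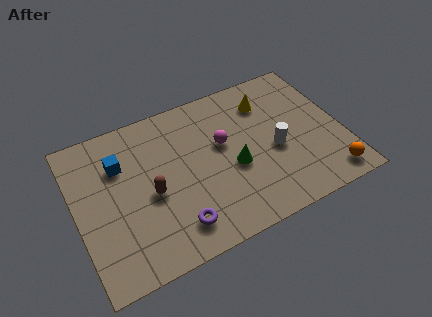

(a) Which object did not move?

the green cone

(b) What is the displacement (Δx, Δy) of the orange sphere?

(2.3, -1.4)

The orange sphere started near (8.1, 2.4) and ended near (10.4, 1.0).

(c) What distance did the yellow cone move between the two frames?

1.1

The yellow cone moved from about (9.3, 5.1) to (8.4, 5.7), a distance of √(0.9² + 0.6²) ≈ 1.1.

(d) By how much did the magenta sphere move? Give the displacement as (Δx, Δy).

(0.2, -0.7)

The magenta sphere started near (6.1, 5.1) and ended near (6.3, 4.4).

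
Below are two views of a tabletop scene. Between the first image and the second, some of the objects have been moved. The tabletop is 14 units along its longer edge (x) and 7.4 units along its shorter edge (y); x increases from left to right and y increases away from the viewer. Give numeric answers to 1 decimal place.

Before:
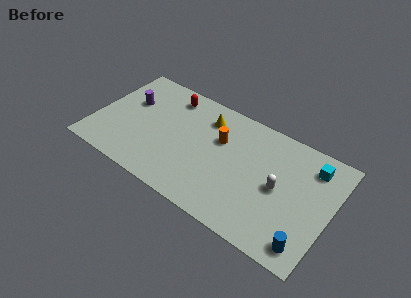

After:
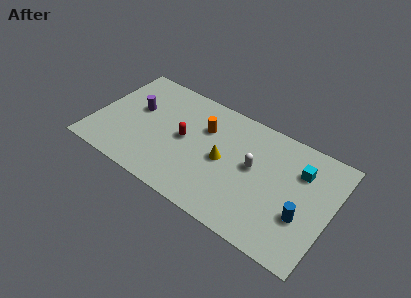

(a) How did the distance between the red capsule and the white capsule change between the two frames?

-3.4

They were about 7.5 units apart before and 4.1 after — 3.4 units closer together.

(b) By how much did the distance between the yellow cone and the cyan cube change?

-1.7

The distance was about 6.3 in the first image and 4.6 in the second, so they moved 1.7 units closer together.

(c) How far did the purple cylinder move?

0.6

The purple cylinder moved from about (1.8, 4.7) to (2.3, 4.4), a distance of √(0.5² + 0.3²) ≈ 0.6.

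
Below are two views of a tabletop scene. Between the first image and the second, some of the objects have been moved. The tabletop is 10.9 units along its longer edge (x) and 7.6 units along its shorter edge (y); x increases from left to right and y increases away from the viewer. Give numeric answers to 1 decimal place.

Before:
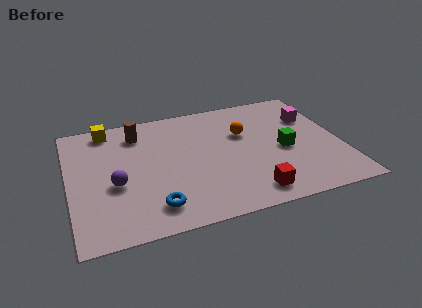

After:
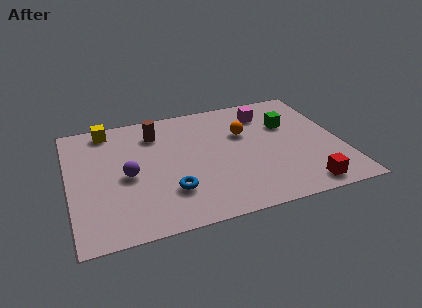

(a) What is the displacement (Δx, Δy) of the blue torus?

(0.7, 0.7)

From the two frames, the blue torus sits at roughly (3.2, 1.4) before and (3.9, 2.1) after.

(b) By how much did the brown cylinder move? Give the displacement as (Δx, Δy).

(0.7, -0.2)

From the two frames, the brown cylinder sits at roughly (2.9, 6.1) before and (3.6, 5.9) after.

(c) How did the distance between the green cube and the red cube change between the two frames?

+1.3

The distance was about 2.8 in the first image and 4.1 in the second, so they moved 1.3 units further apart.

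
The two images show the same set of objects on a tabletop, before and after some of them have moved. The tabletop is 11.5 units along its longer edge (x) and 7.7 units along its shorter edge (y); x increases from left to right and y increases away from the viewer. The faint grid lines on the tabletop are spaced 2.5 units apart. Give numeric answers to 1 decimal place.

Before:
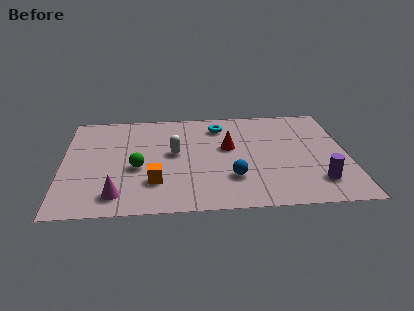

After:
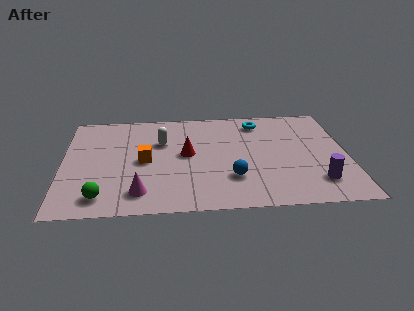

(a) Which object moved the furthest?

the green sphere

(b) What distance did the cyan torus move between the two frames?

1.6

The cyan torus moved from about (6.4, 6.2) to (8.0, 6.4), a distance of √(1.6² + 0.2²) ≈ 1.6.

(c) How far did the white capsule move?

1.0

From (4.5, 4.2) to (4.0, 5.1), the white capsule covered √(0.5² + 0.9²) ≈ 1.0 units.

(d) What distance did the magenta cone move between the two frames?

0.9

The magenta cone moved from about (2.2, 1.3) to (3.1, 1.4), a distance of √(0.9² + 0.1²) ≈ 0.9.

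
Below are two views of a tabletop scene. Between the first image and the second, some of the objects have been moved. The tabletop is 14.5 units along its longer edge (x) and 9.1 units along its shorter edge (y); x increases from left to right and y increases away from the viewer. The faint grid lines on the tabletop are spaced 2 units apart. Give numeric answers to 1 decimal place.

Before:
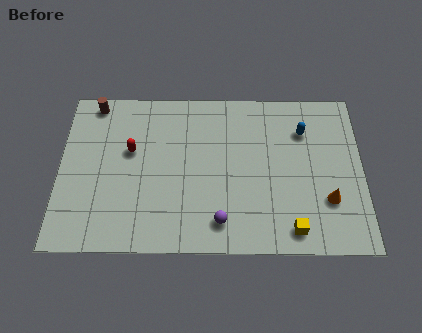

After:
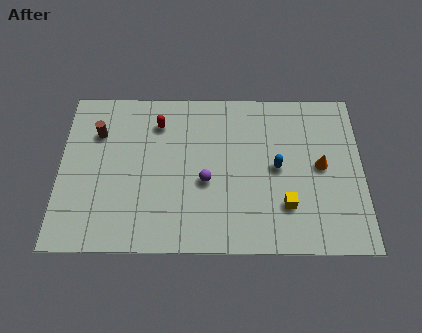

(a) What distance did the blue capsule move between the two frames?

2.5

From (11.7, 6.7) to (10.4, 4.6), the blue capsule covered √(1.3² + 2.1²) ≈ 2.5 units.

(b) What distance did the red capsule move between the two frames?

2.1

The red capsule moved from about (3.4, 5.5) to (4.7, 7.1), a distance of √(1.3² + 1.6²) ≈ 2.1.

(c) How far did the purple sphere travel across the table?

2.3

From (7.7, 1.6) to (7.0, 3.8), the purple sphere covered √(0.7² + 2.2²) ≈ 2.3 units.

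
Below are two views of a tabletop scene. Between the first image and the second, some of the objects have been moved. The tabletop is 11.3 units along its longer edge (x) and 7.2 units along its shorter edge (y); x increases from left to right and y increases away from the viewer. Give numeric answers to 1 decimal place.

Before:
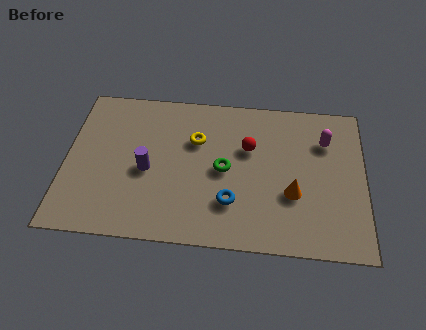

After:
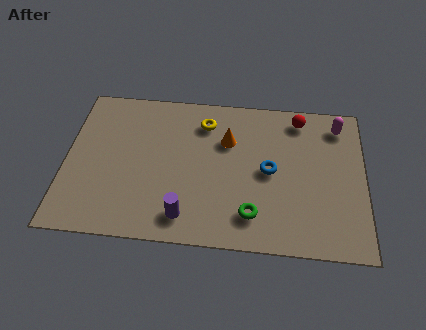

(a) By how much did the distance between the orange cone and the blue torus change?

-0.3

The distance was about 2.4 in the first image and 2.1 in the second, so they moved 0.3 units closer together.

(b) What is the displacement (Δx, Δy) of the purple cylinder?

(1.5, -2.0)

From the two frames, the purple cylinder sits at roughly (3.1, 3.2) before and (4.6, 1.2) after.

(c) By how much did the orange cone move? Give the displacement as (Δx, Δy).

(-2.5, 2.3)

From the two frames, the orange cone sits at roughly (8.6, 2.6) before and (6.1, 4.9) after.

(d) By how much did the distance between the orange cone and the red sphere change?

+0.4

The distance was about 2.6 in the first image and 3.0 in the second, so they moved 0.4 units further apart.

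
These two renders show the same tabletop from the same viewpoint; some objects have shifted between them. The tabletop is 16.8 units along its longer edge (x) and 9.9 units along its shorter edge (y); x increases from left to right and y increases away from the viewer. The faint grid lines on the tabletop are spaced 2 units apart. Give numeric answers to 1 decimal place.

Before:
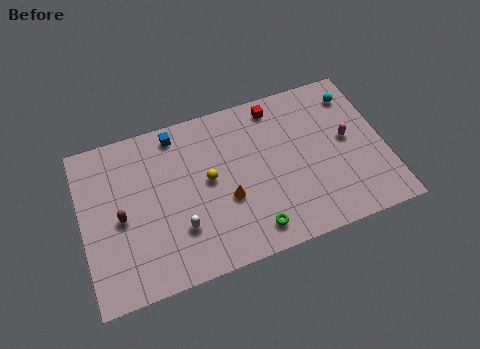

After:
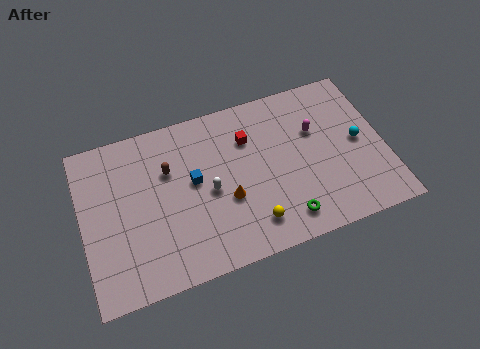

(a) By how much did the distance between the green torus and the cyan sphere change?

-3.5

Before: roughly 9.1 units apart; after: 5.6. That's 3.5 units closer together.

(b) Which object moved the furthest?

the yellow sphere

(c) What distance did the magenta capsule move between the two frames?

2.0

The magenta capsule moved from about (14.8, 5.3) to (13.1, 6.4), a distance of √(1.7² + 1.1²) ≈ 2.0.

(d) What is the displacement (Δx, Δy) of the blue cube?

(0.7, -3.2)

The blue cube started near (5.5, 8.7) and ended near (6.2, 5.5).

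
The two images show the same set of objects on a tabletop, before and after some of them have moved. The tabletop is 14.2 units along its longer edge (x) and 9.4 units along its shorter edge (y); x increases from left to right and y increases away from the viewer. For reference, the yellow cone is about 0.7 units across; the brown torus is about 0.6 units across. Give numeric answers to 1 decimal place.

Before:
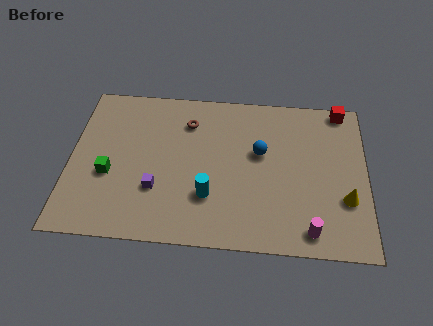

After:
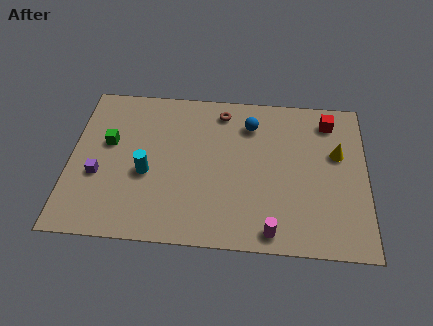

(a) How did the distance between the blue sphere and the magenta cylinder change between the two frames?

+1.4

They were about 5.0 units apart before and 6.4 after — 1.4 units further apart.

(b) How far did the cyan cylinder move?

3.2

The cyan cylinder was near (6.7, 2.8) before and (3.7, 3.9) after, so it travelled √(3.0² + 1.1²) ≈ 3.2 units.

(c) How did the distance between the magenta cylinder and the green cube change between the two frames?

-0.8

The distance was about 9.9 in the first image and 9.1 in the second, so they moved 0.8 units closer together.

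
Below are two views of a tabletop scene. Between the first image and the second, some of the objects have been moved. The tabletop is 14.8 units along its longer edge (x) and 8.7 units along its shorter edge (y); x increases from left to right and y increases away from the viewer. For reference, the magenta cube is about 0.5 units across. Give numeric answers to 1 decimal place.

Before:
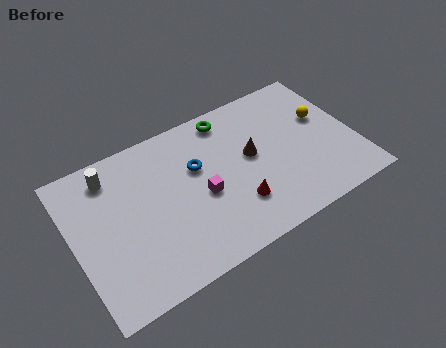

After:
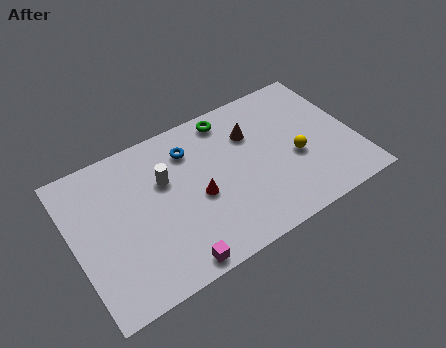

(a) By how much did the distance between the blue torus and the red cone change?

-0.6

Before: roughly 3.5 units apart; after: 2.9. That's 0.6 units closer together.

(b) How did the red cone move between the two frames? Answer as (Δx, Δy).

(-1.8, 1.4)

From the two frames, the red cone sits at roughly (8.2, 2.4) before and (6.4, 3.8) after.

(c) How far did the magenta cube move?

3.6

The magenta cube moved from about (6.6, 3.8) to (4.6, 0.8), a distance of √(2.0² + 3.0²) ≈ 3.6.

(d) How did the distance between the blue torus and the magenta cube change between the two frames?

+4.5

The distance was about 1.7 in the first image and 6.2 in the second, so they moved 4.5 units further apart.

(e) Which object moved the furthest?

the magenta cube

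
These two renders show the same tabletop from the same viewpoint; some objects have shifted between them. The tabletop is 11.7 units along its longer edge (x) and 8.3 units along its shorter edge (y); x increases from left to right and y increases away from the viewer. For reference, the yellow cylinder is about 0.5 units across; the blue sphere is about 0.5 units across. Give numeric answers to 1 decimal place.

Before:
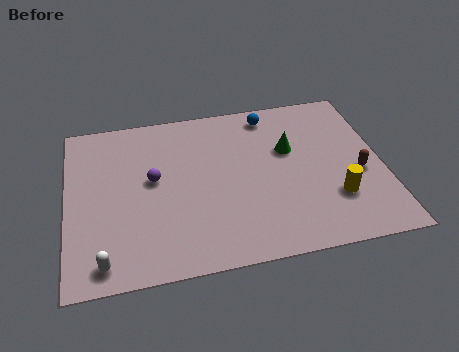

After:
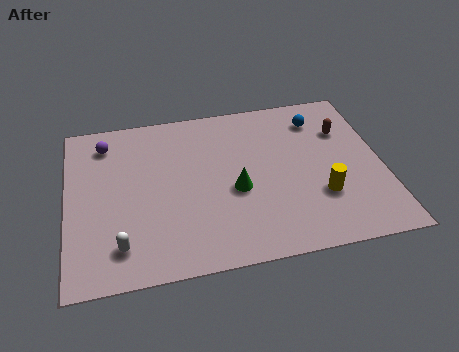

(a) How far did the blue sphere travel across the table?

1.9

From (7.7, 7.2) to (9.5, 6.6), the blue sphere covered √(1.8² + 0.6²) ≈ 1.9 units.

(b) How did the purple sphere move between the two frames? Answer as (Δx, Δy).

(-1.7, 2.2)

The purple sphere was at about (3.2, 4.6) and moved to about (1.5, 6.8).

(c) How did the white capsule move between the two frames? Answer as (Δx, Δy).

(0.6, 0.6)

The white capsule started near (1.3, 1.0) and ended near (1.9, 1.6).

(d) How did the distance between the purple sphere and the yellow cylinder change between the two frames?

+1.9

The distance was about 7.0 in the first image and 8.9 in the second, so they moved 1.9 units further apart.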